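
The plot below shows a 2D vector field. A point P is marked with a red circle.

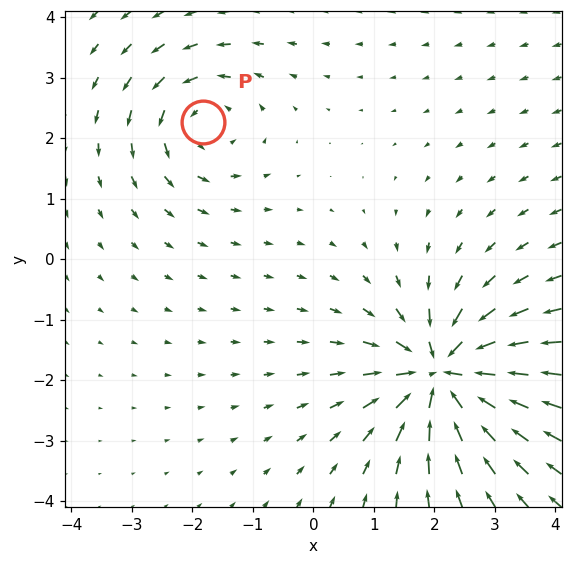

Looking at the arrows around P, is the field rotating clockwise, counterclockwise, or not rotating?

counterclockwise

Near P at (-1.8, 2.3) the arrows circulate counterclockwise. The curl (z-component) there is about +3; positive curl means counterclockwise rotation.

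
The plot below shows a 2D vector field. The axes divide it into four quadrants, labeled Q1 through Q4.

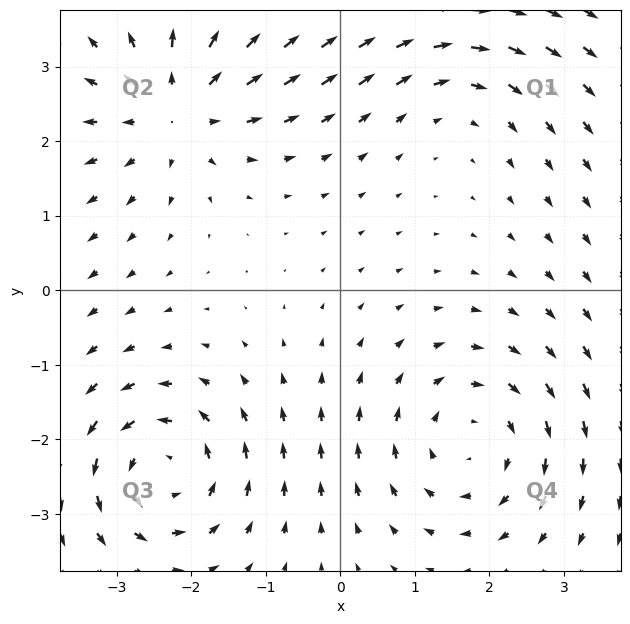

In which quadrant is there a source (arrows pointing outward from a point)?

The source sits at approximately (-2.2, 2.5), which lies in quadrant Q2. The divergence there is about +4, positive as expected for a source.

Q2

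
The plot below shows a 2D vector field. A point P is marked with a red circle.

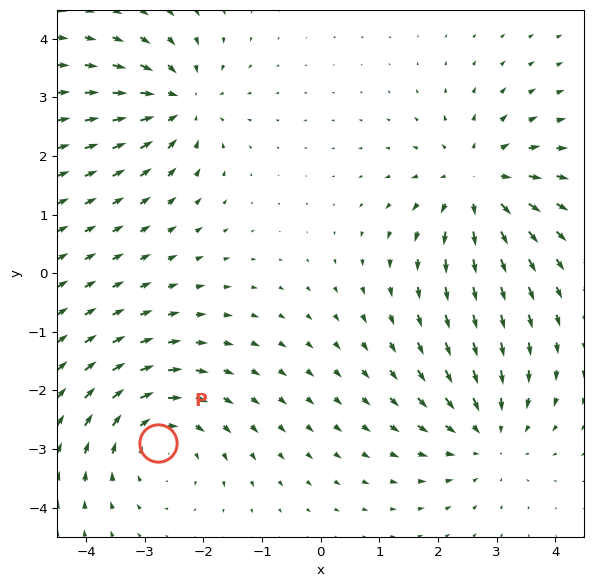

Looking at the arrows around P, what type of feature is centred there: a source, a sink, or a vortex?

vortex

At P (-2.8, -2.9) the arrows circulate clockwise. Divergence ≈0, curl about -4 — near-zero divergence with nonzero curl is a vortex.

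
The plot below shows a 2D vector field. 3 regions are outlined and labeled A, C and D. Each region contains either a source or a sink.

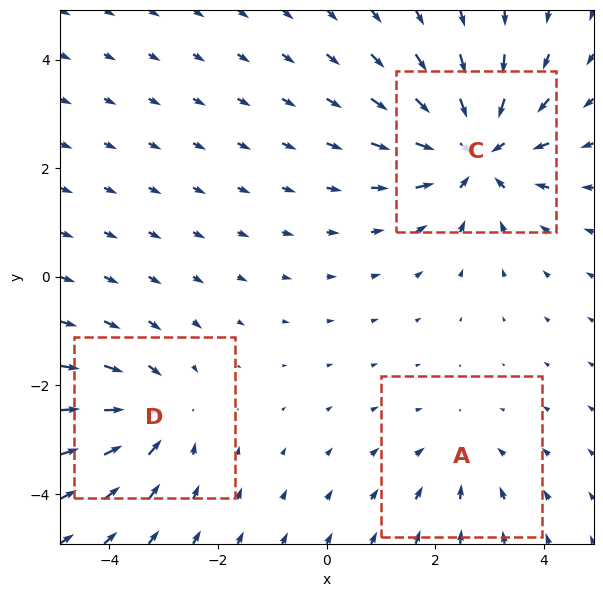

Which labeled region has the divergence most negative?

Divergence at each region's feature centre — A: about -2, C: about -5, D: about -3. Region C is most negative.

C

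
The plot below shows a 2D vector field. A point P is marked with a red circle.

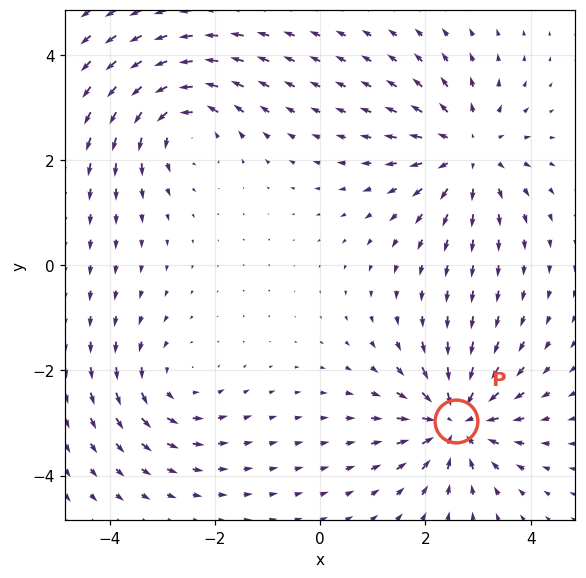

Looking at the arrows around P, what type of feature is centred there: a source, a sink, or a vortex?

sink

At P (2.6, -3.0) the arrows converge inward. Divergence about -5, curl ≈0 — negative divergence with near-zero curl is a sink.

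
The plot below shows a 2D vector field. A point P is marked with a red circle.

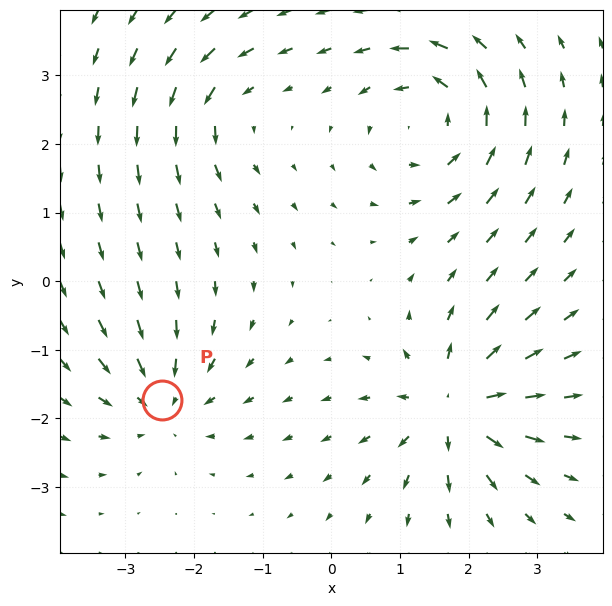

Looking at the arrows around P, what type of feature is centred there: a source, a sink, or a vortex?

At P (-2.5, -1.7) the arrows converge inward. Divergence about -4, curl ≈0 — negative divergence with near-zero curl is a sink.

sink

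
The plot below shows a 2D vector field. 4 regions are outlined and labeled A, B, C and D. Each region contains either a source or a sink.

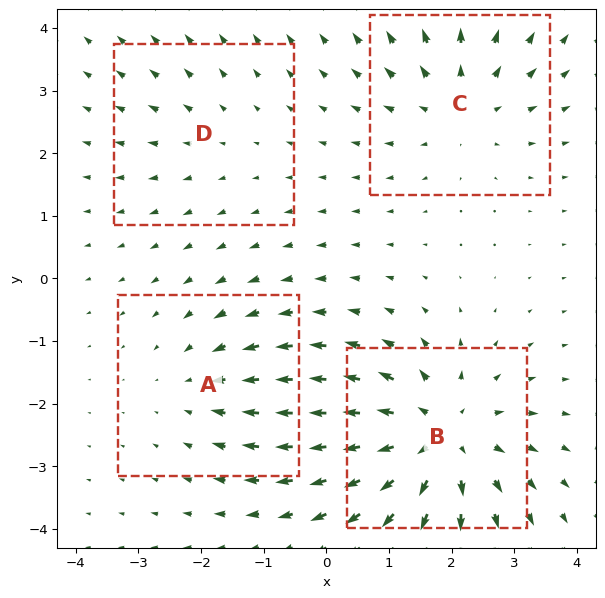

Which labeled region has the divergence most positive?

Divergence at each region's feature centre — A: about -3, B: about +6, C: about +4, D: about +2. Region B is most positive.

B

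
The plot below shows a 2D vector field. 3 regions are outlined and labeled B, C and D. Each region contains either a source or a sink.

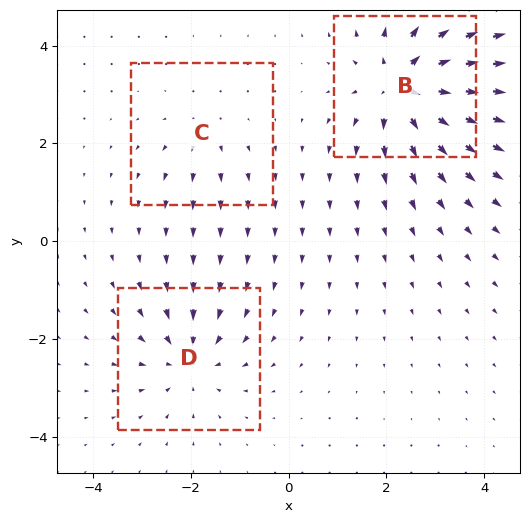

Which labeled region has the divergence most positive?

Divergence at each region's feature centre — B: about +5, C: about +2, D: about -3. Region B is most positive.

B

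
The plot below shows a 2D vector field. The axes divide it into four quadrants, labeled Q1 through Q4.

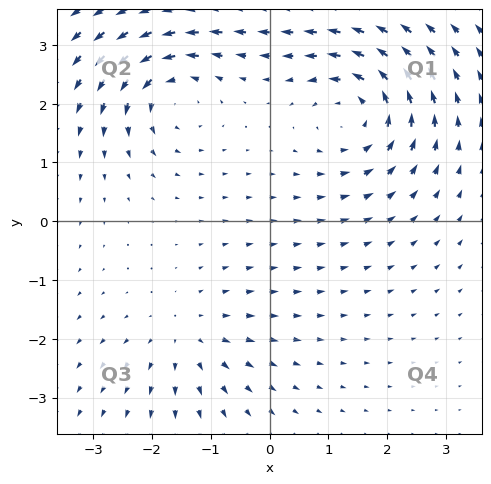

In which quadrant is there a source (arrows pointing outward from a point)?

Q3

The source sits at approximately (-1.4, -2.0), which lies in quadrant Q3. The divergence there is about +3, positive as expected for a source.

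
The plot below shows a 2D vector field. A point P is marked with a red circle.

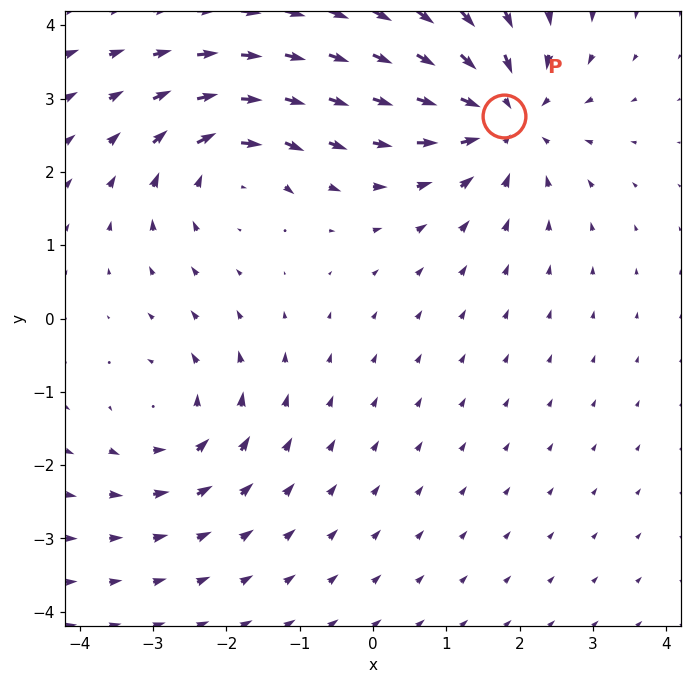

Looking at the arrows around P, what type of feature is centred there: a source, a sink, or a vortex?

sink

At P (1.8, 2.8) the arrows converge inward. Divergence about -5, curl ≈0 — negative divergence with near-zero curl is a sink.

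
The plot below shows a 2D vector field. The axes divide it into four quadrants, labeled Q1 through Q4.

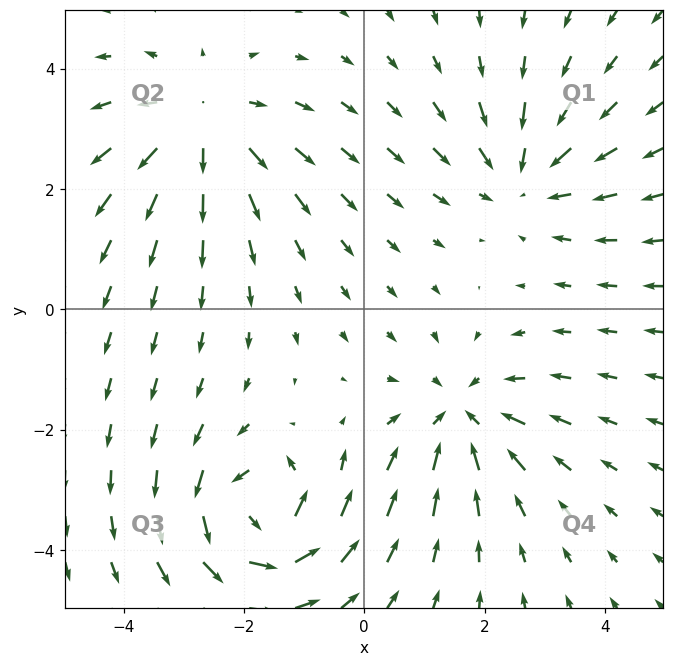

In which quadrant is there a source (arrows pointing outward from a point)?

Q2

The source sits at approximately (-2.7, 3.1), which lies in quadrant Q2. The divergence there is about +4, positive as expected for a source.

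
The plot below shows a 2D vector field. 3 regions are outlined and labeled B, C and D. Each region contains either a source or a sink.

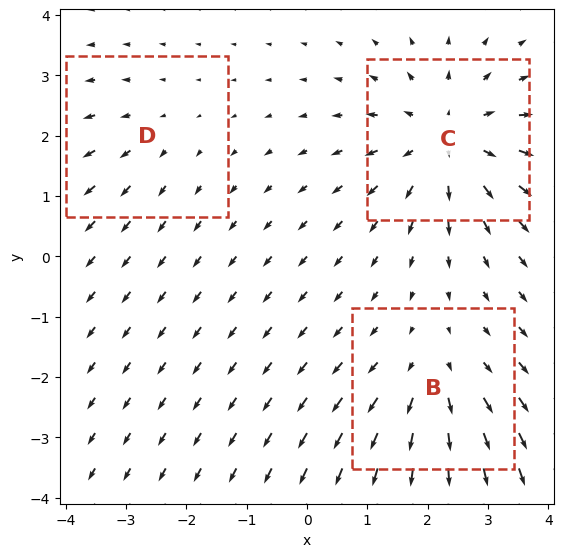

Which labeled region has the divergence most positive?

C

Divergence at each region's feature centre — B: about +3, C: about +5, D: about +2. Region C is most positive.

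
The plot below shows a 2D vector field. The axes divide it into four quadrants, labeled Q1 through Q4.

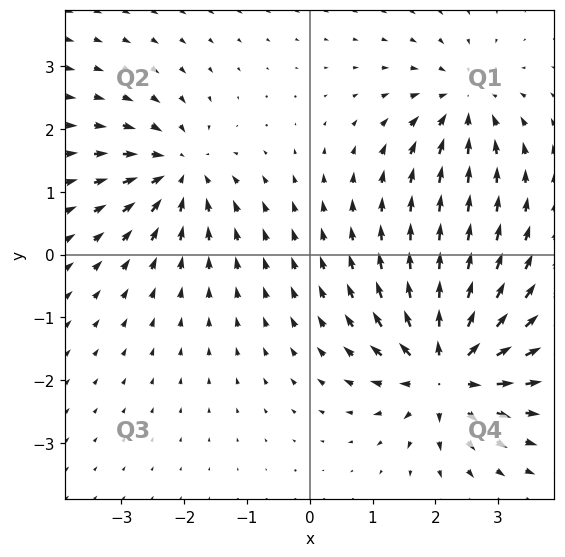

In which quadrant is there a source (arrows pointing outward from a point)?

The source sits at approximately (2.2, -1.8), which lies in quadrant Q4. The divergence there is about +7, positive as expected for a source.

Q4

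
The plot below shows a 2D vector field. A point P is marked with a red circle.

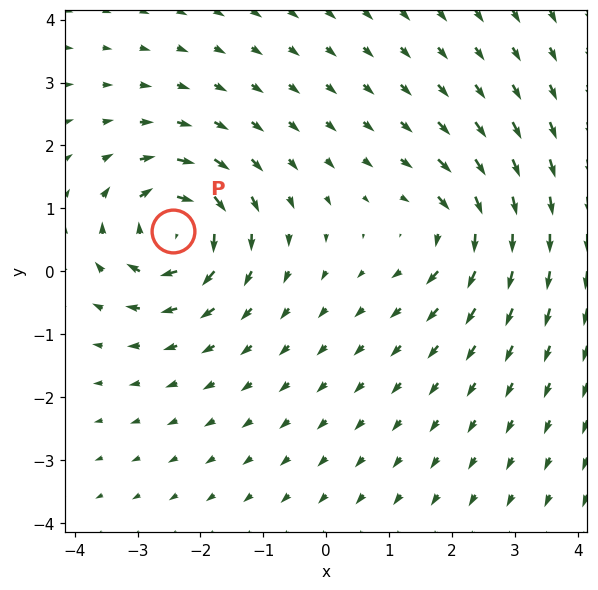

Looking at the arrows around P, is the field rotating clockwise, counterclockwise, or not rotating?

clockwise

Near P at (-2.4, 0.6) the arrows circulate clockwise. The curl (z-component) there is about -7; negative curl means clockwise rotation.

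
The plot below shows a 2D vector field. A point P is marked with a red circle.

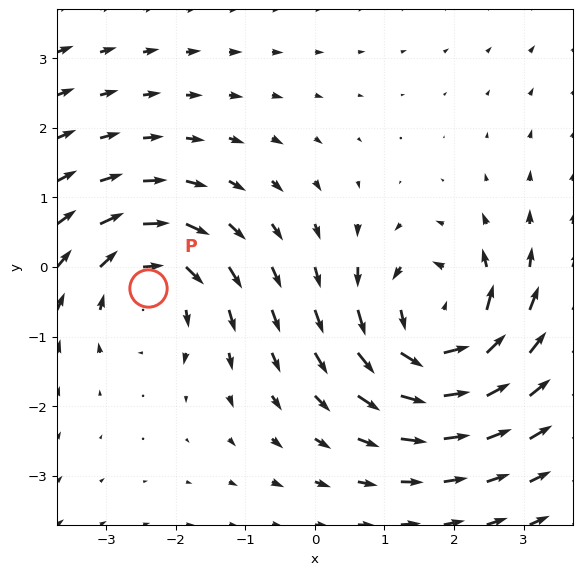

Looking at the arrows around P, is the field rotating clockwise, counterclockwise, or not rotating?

clockwise

Near P at (-2.4, -0.3) the arrows circulate clockwise. The curl (z-component) there is about -3; negative curl means clockwise rotation.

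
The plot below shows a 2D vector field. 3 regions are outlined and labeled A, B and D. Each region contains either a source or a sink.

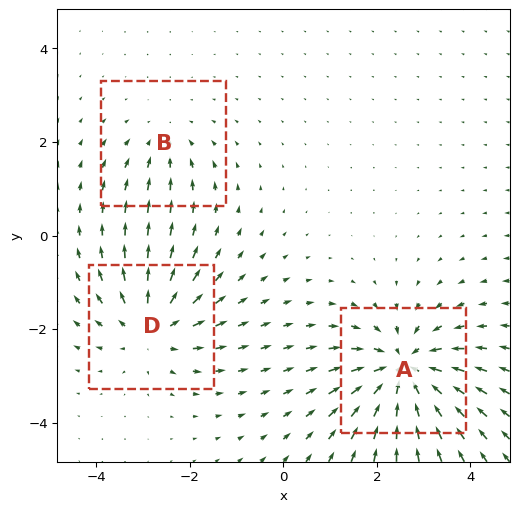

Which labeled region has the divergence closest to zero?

Divergence at each region's feature centre — A: about -5, B: about -2, D: about +4. Region B is closest to zero.

B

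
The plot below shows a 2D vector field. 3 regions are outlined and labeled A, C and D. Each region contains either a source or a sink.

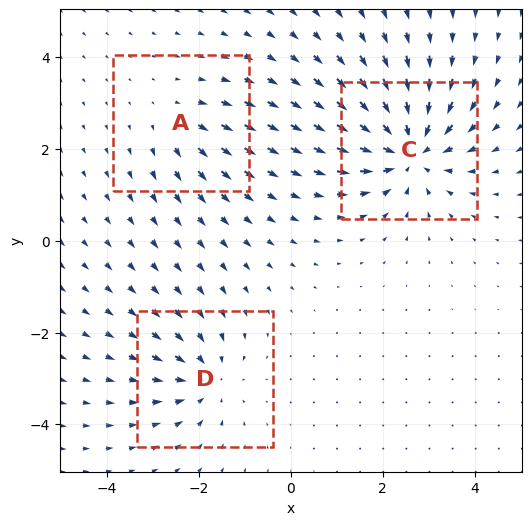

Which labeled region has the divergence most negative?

Divergence at each region's feature centre — A: about +2, C: about -5, D: about -3. Region C is most negative.

C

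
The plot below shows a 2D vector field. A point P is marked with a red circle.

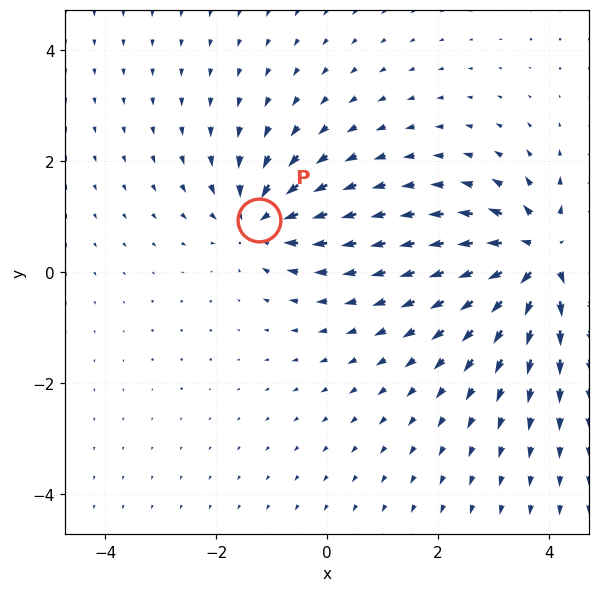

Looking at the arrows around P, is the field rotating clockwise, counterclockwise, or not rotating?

not rotating

Near P at (-1.2, 0.9) the arrows show no circulation. The curl there is ≈0.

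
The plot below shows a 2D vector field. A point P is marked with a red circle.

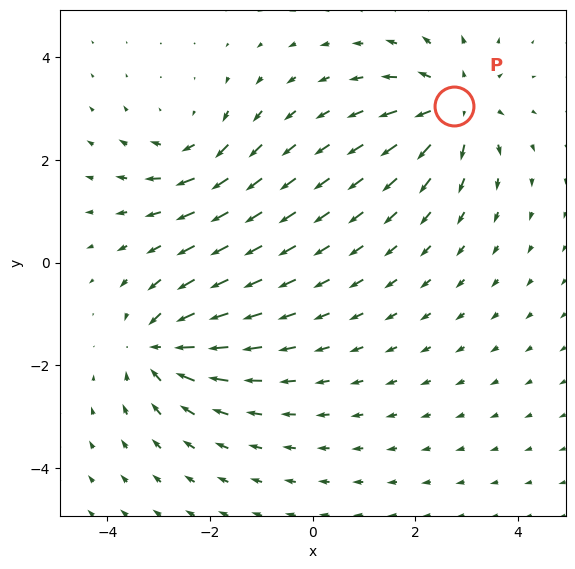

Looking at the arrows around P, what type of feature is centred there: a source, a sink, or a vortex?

At P (2.8, 3.0) the arrows spread outward. Divergence about +5, curl ≈0 — positive divergence with near-zero curl is a source.

source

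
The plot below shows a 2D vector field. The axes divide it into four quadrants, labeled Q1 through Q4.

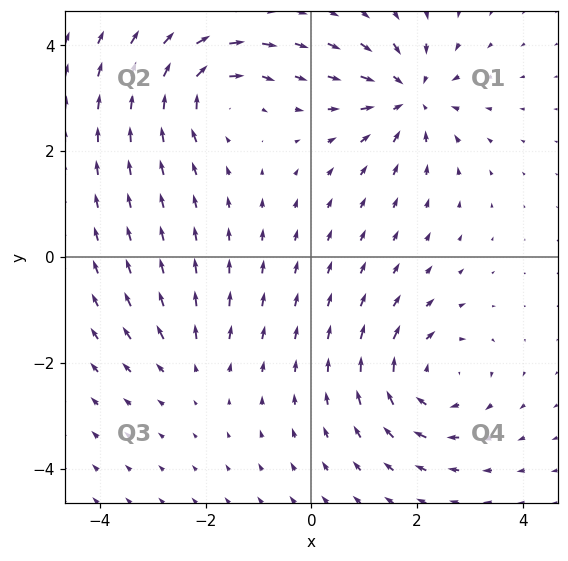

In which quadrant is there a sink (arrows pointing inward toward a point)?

Q1

The sink sits at approximately (1.9, 3.0), which lies in quadrant Q1. The divergence there is about -6, negative as expected for a sink.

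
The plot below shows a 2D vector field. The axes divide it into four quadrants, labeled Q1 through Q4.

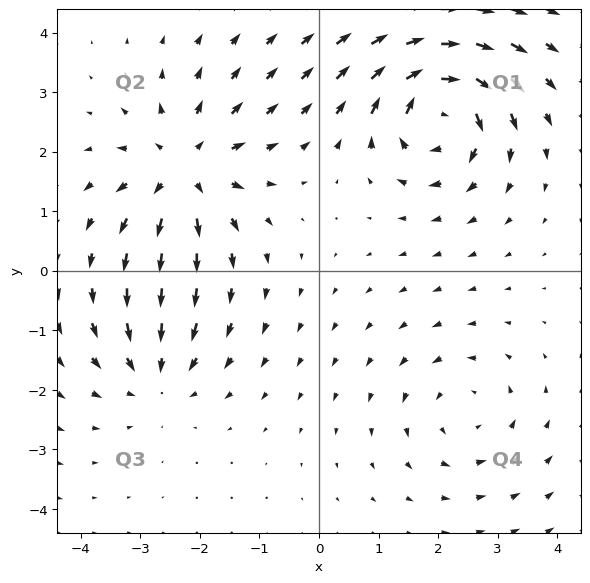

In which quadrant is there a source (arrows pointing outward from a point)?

Q2

The source sits at approximately (-2.3, 1.7), which lies in quadrant Q2. The divergence there is about +5, positive as expected for a source.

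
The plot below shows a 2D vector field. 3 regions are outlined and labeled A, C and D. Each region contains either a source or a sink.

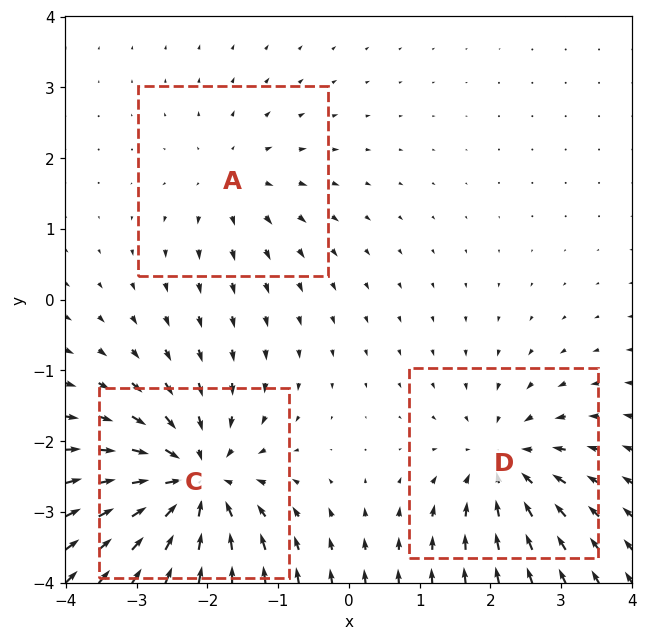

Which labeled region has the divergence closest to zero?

Divergence at each region's feature centre — A: about +2, C: about -6, D: about -4. Region A is closest to zero.

A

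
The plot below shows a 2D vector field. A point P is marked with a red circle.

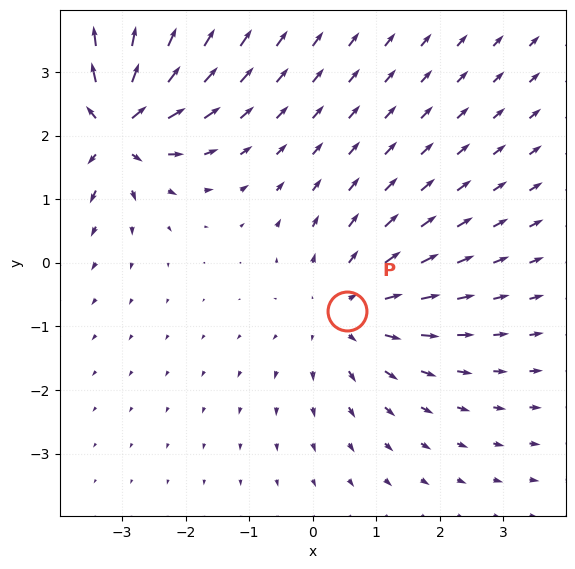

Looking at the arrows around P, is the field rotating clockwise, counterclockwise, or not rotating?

Near P at (0.5, -0.8) the arrows show no circulation. The curl there is ≈0.

not rotating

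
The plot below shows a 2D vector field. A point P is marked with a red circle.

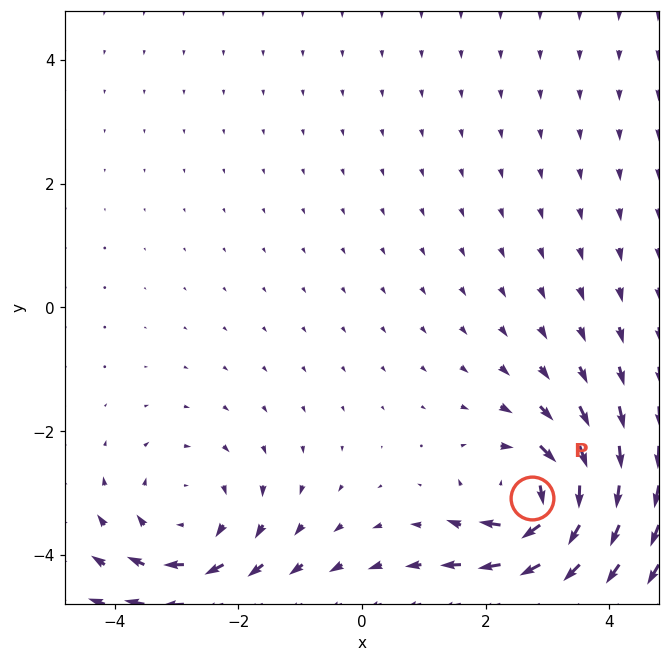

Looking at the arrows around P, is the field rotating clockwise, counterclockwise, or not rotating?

Near P at (2.7, -3.1) the arrows circulate clockwise. The curl (z-component) there is about -6; negative curl means clockwise rotation.

clockwise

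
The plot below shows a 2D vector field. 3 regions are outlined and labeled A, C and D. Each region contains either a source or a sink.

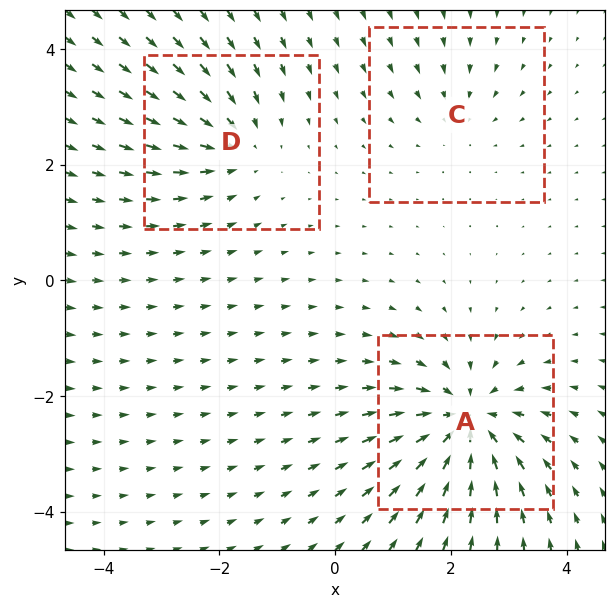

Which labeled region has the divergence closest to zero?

C

Divergence at each region's feature centre — A: about -6, C: about -2, D: about -3. Region C is closest to zero.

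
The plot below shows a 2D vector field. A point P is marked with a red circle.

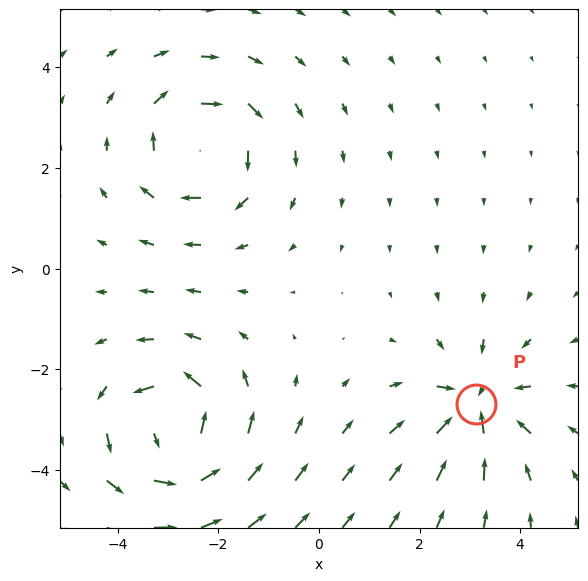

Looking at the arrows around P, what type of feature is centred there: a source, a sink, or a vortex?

At P (3.1, -2.7) the arrows converge inward. Divergence about -5, curl ≈0 — negative divergence with near-zero curl is a sink.

sink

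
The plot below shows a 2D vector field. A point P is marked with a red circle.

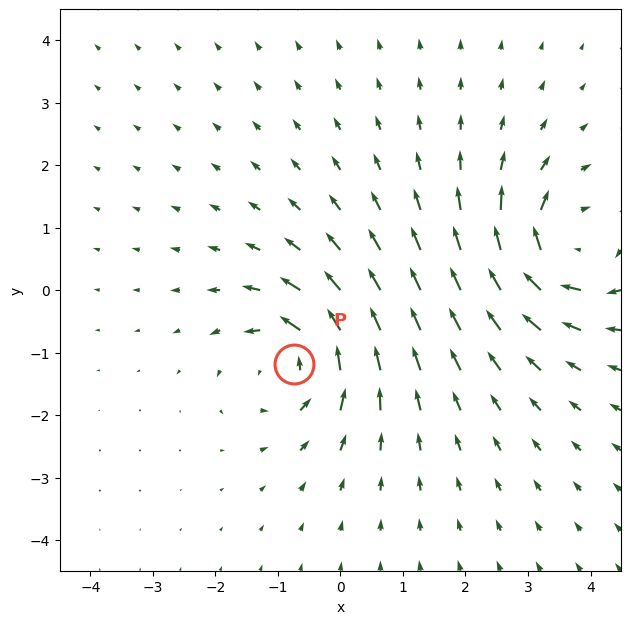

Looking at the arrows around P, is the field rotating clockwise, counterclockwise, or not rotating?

counterclockwise

Near P at (-0.7, -1.2) the arrows circulate counterclockwise. The curl (z-component) there is about +5; positive curl means counterclockwise rotation.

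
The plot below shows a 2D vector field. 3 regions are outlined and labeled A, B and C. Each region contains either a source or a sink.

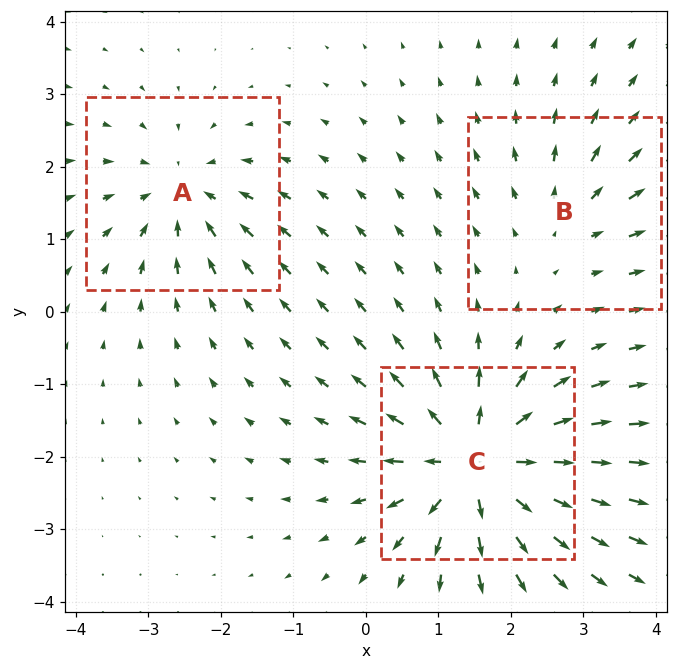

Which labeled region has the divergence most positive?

C

Divergence at each region's feature centre — A: about -4, B: about +2, C: about +6. Region C is most positive.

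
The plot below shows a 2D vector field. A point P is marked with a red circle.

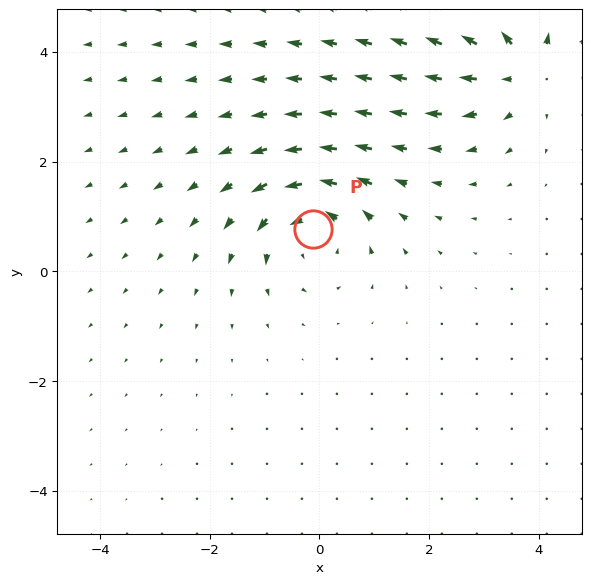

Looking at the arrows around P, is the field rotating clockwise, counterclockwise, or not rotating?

counterclockwise

Near P at (-0.1, 0.8) the arrows circulate counterclockwise. The curl (z-component) there is about +4; positive curl means counterclockwise rotation.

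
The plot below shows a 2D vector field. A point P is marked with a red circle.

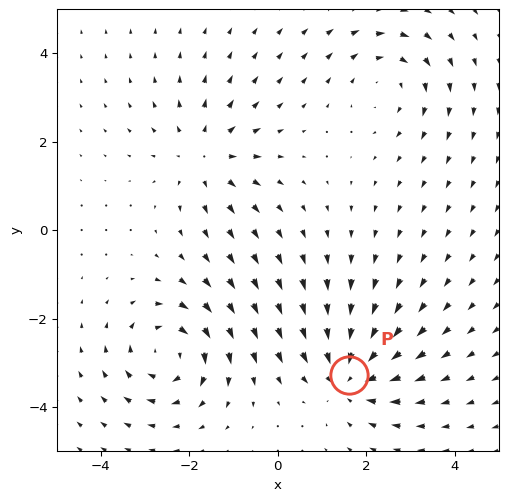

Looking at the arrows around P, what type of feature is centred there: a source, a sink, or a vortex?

At P (1.6, -3.3) the arrows converge inward. Divergence about -5, curl ≈0 — negative divergence with near-zero curl is a sink.

sink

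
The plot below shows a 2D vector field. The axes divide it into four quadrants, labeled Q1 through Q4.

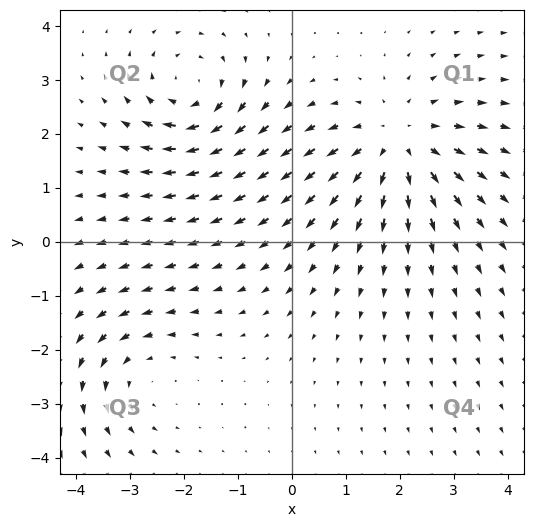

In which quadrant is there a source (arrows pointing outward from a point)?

Q1

The source sits at approximately (2.0, 1.8), which lies in quadrant Q1. The divergence there is about +4, positive as expected for a source.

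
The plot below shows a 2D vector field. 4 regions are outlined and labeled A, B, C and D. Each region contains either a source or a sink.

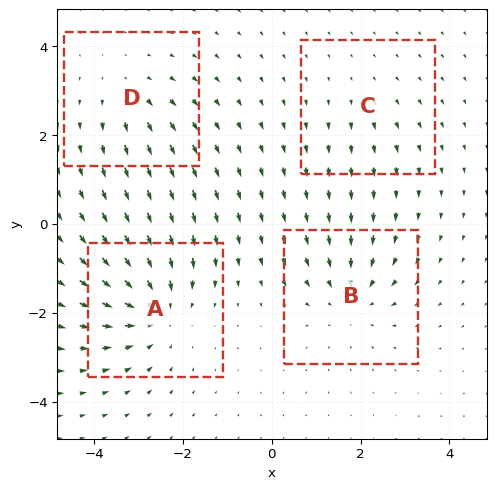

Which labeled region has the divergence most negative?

A

Divergence at each region's feature centre — A: about -5, B: about -4, C: about +2, D: about +3. Region A is most negative.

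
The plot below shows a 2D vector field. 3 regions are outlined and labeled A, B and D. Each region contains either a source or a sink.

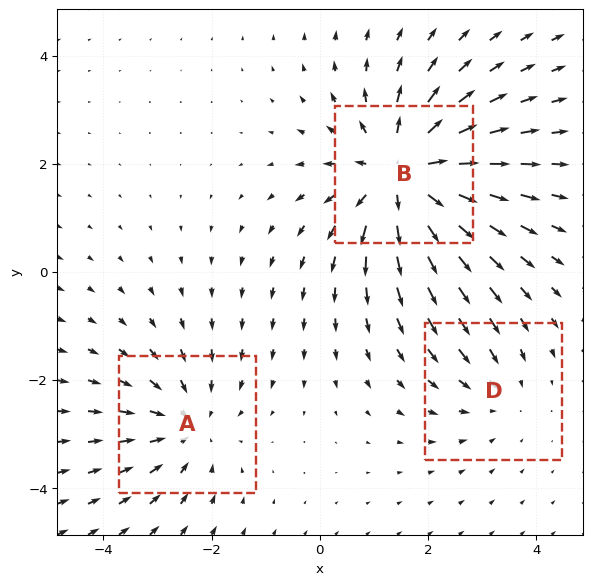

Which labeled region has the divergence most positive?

Divergence at each region's feature centre — A: about -3, B: about +5, D: about -2. Region B is most positive.

B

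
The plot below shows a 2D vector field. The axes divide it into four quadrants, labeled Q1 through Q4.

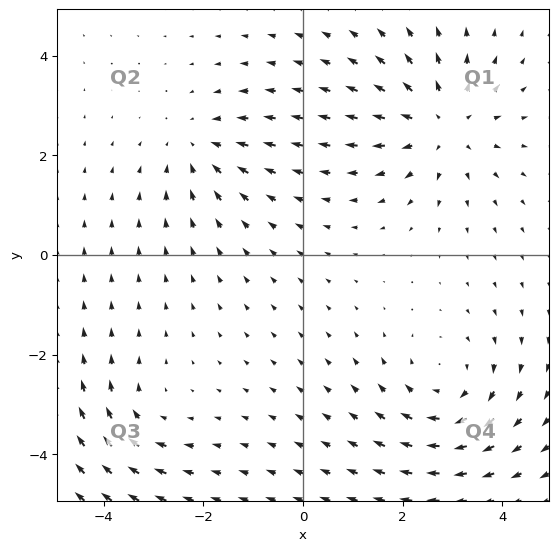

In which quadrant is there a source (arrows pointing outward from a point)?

Q1

The source sits at approximately (2.8, 2.6), which lies in quadrant Q1. The divergence there is about +4, positive as expected for a source.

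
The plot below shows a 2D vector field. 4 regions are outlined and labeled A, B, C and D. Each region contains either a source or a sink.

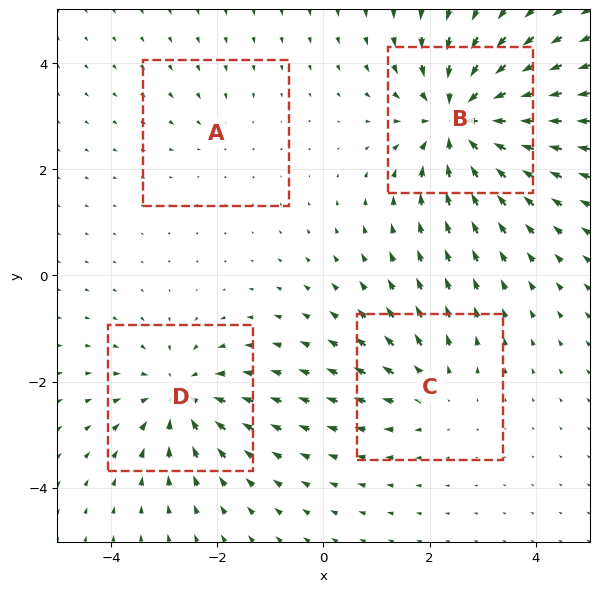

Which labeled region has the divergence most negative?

B

Divergence at each region's feature centre — A: about -2, B: about -7, C: about +3, D: about -5. Region B is most negative.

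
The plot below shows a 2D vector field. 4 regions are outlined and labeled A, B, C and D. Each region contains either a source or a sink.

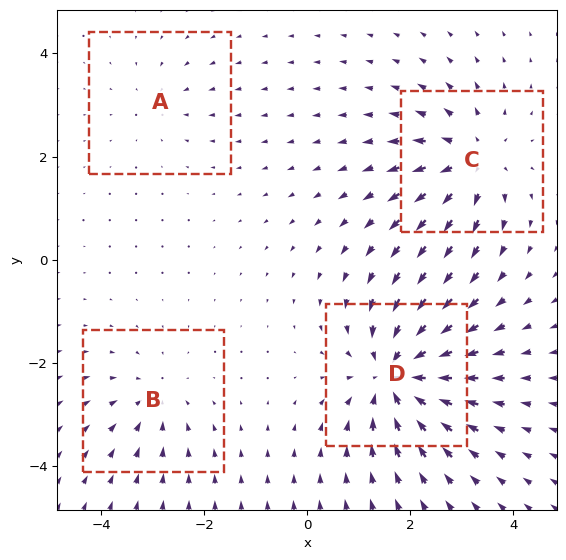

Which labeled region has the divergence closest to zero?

A

Divergence at each region's feature centre — A: about -2, B: about -3, C: about +5, D: about -7. Region A is closest to zero.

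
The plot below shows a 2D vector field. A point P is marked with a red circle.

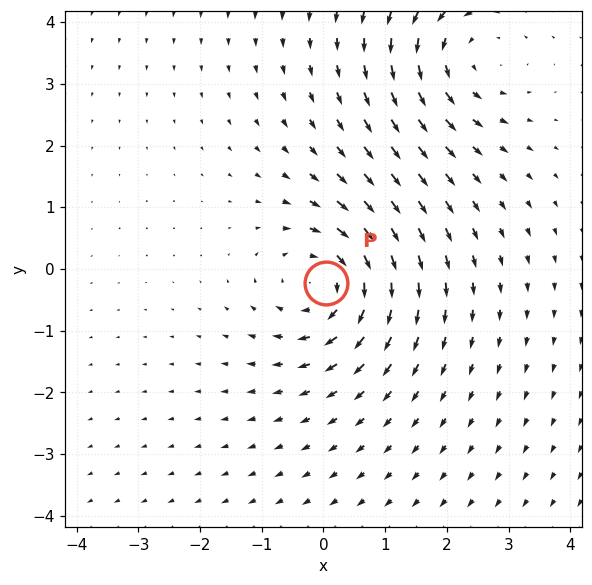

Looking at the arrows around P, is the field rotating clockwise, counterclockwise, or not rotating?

Near P at (0.0, -0.2) the arrows circulate clockwise. The curl (z-component) there is about -4; negative curl means clockwise rotation.

clockwise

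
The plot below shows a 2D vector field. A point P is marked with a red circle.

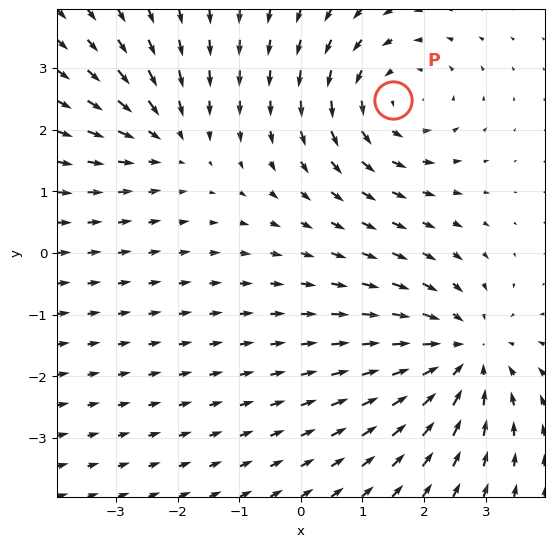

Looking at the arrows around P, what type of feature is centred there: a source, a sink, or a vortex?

vortex

At P (1.5, 2.5) the arrows circulate counterclockwise. Divergence ≈0, curl about +3 — near-zero divergence with nonzero curl is a vortex.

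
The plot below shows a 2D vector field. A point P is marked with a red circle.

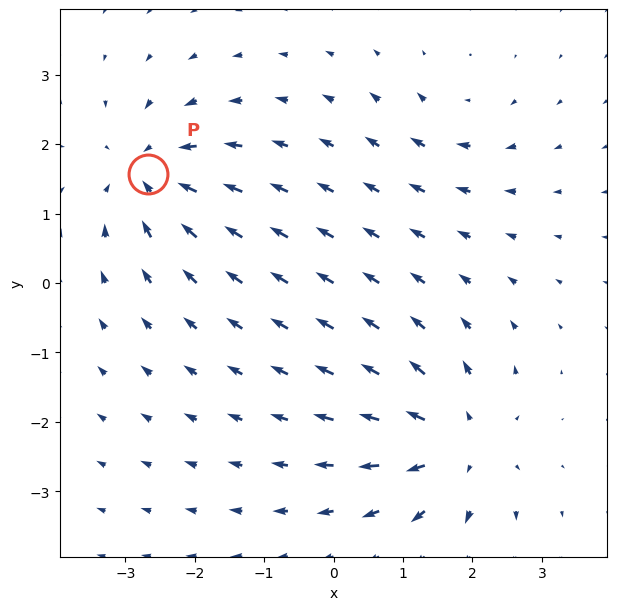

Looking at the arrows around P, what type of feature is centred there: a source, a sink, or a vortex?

sink

At P (-2.7, 1.6) the arrows converge inward. Divergence about -5, curl ≈0 — negative divergence with near-zero curl is a sink.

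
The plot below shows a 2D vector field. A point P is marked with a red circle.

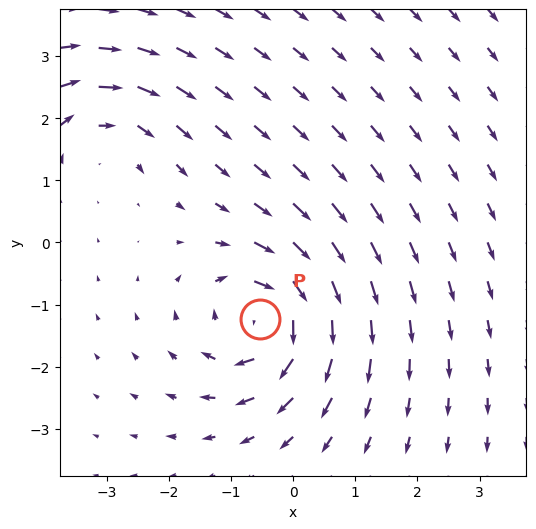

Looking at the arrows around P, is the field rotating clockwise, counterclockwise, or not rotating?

Near P at (-0.5, -1.2) the arrows circulate clockwise. The curl (z-component) there is about -5; negative curl means clockwise rotation.

clockwise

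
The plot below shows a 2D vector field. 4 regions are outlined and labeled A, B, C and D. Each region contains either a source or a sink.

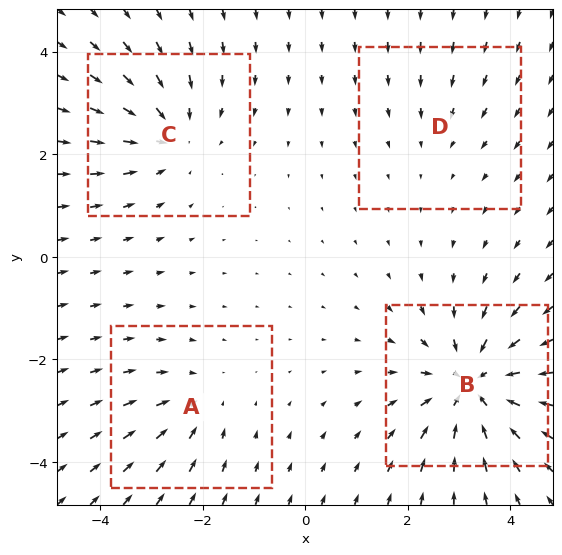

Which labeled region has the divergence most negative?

Divergence at each region's feature centre — A: about -3, B: about -7, C: about -5, D: about -2. Region B is most negative.

B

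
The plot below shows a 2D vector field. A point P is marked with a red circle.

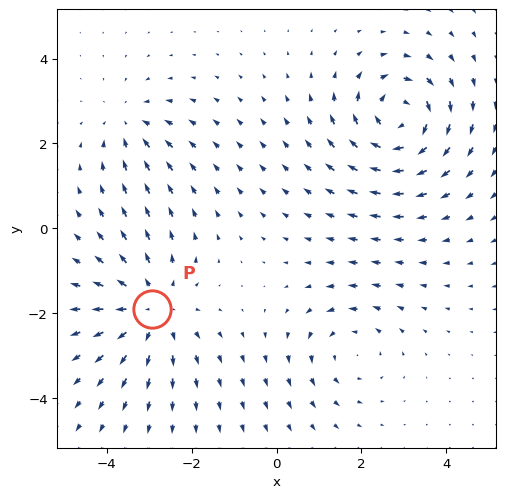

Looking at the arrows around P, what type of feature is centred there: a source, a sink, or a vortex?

At P (-2.9, -1.9) the arrows spread outward. Divergence about +4, curl ≈0 — positive divergence with near-zero curl is a source.

source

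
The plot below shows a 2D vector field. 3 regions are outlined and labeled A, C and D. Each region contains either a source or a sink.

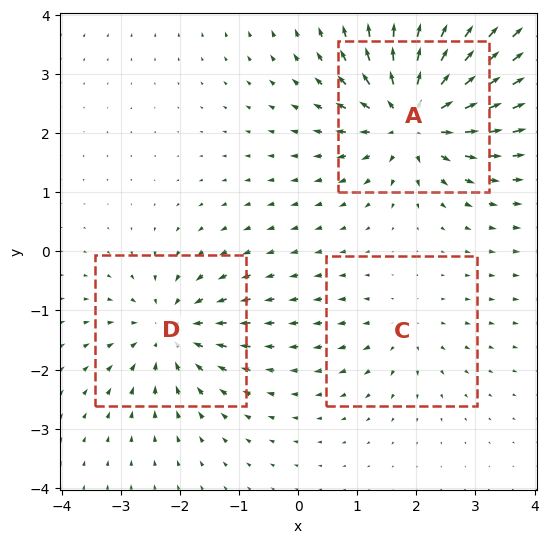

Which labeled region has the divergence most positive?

Divergence at each region's feature centre — A: about +6, C: about +2, D: about -4. Region A is most positive.

A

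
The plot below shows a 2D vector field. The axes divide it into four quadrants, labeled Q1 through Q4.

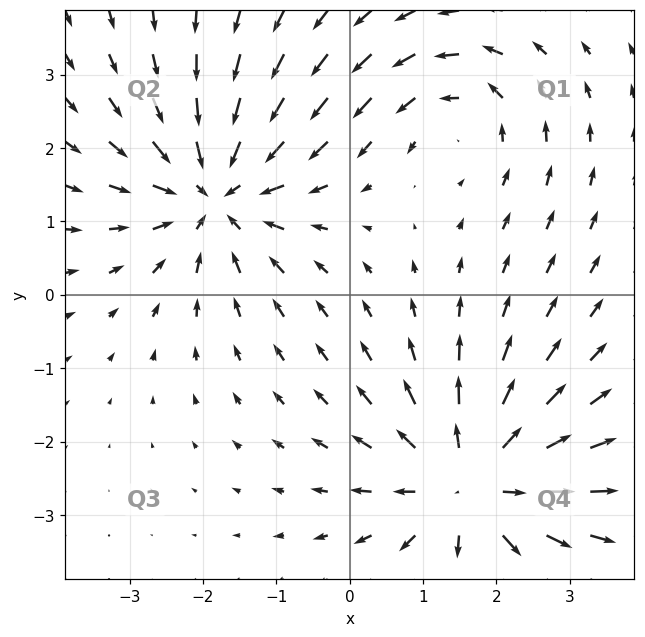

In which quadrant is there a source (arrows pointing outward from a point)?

The source sits at approximately (1.7, -2.6), which lies in quadrant Q4. The divergence there is about +4, positive as expected for a source.

Q4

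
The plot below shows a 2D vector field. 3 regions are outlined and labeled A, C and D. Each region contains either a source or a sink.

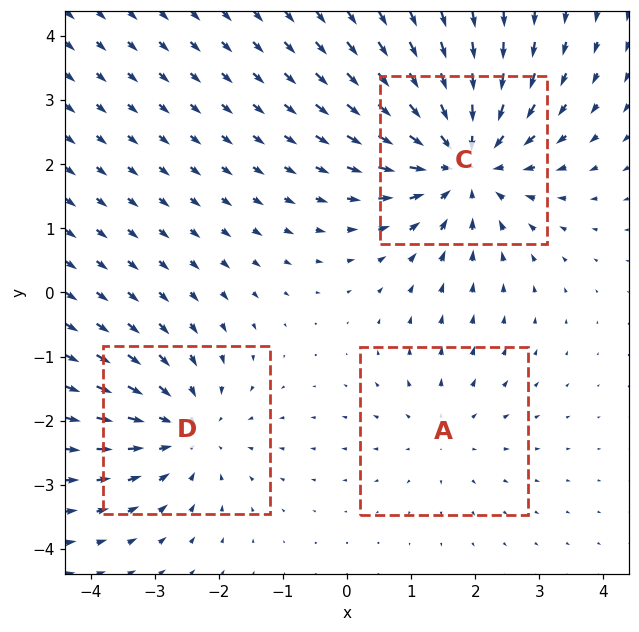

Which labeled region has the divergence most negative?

C

Divergence at each region's feature centre — A: about +2, C: about -4, D: about -3. Region C is most negative.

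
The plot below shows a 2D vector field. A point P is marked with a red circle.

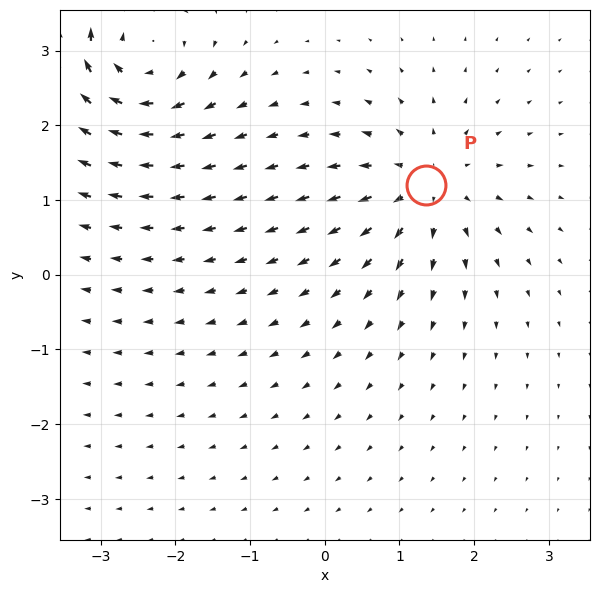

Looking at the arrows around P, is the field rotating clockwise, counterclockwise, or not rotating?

Near P at (1.4, 1.2) the arrows show no circulation. The curl there is ≈0.

not rotating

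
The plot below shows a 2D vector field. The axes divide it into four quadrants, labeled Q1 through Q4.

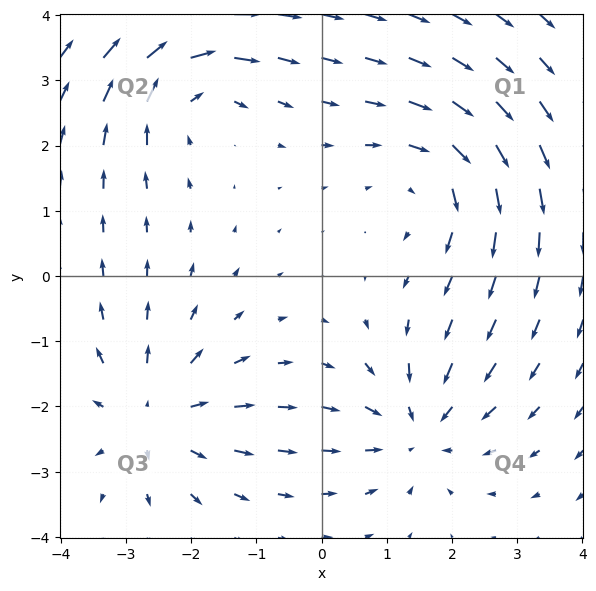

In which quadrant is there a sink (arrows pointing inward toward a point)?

Q4

The sink sits at approximately (1.5, -2.3), which lies in quadrant Q4. The divergence there is about -5, negative as expected for a sink.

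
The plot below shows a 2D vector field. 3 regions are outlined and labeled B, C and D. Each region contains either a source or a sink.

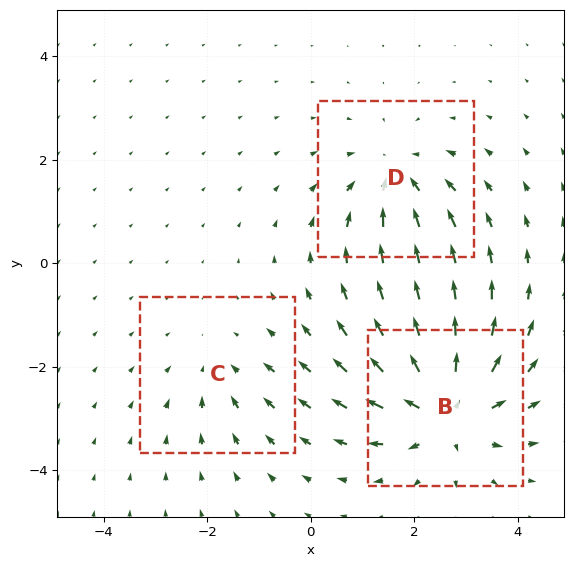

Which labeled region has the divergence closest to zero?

Divergence at each region's feature centre — B: about +5, C: about -2, D: about -3. Region C is closest to zero.

C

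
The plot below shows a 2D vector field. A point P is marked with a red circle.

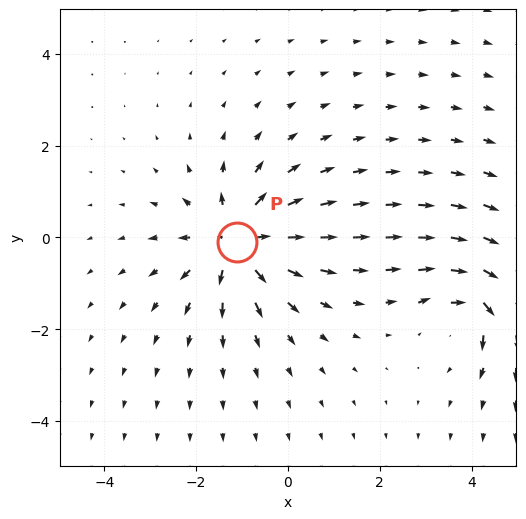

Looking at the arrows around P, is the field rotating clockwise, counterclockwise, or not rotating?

not rotating

Near P at (-1.1, -0.1) the arrows show no circulation. The curl there is ≈0.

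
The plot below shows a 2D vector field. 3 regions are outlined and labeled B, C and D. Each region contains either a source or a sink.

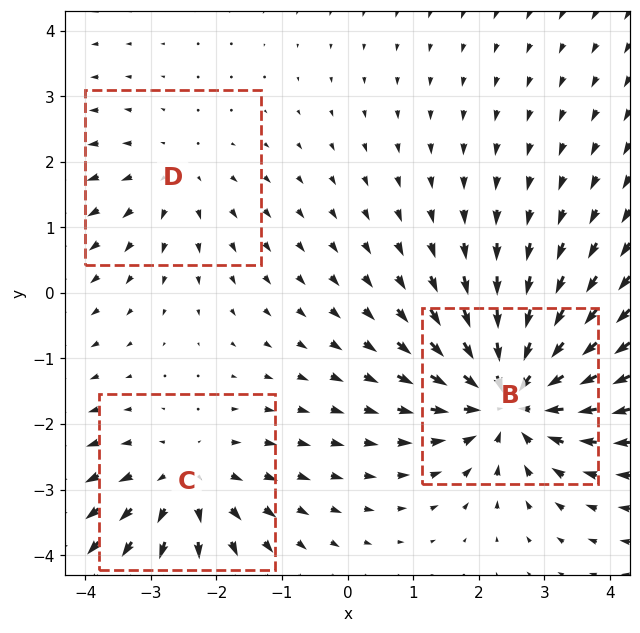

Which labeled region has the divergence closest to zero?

Divergence at each region's feature centre — B: about -5, C: about +3, D: about +2. Region D is closest to zero.

D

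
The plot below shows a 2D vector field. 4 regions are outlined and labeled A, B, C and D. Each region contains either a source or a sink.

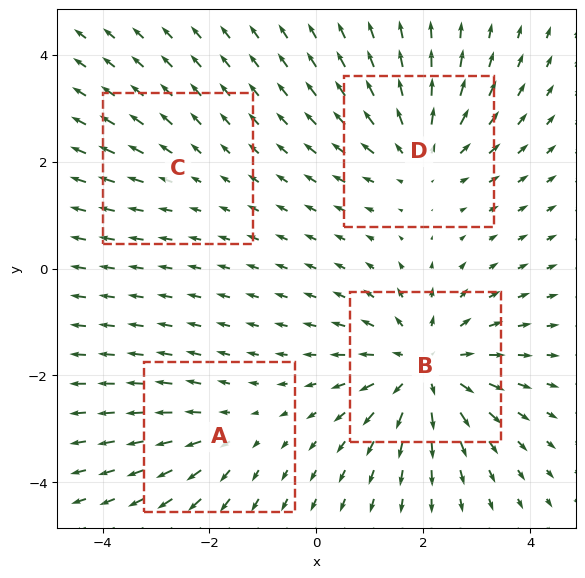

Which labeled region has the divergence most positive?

Divergence at each region's feature centre — A: about +3, B: about +7, C: about +2, D: about +5. Region B is most positive.

B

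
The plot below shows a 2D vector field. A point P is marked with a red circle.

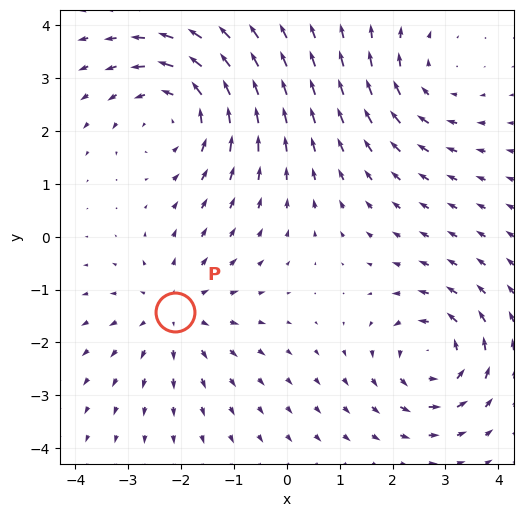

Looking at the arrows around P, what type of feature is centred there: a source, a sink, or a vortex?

At P (-2.1, -1.4) the arrows spread outward. Divergence about +3, curl ≈0 — positive divergence with near-zero curl is a source.

source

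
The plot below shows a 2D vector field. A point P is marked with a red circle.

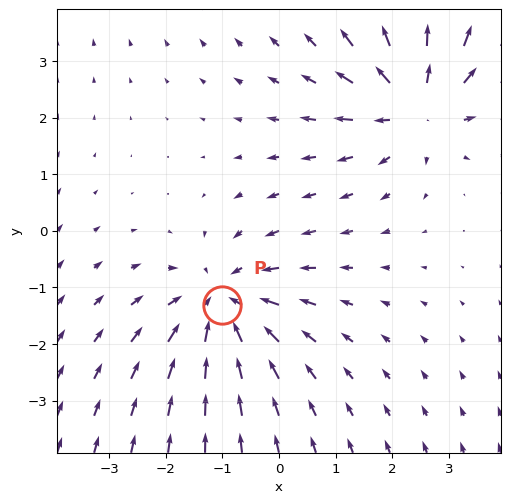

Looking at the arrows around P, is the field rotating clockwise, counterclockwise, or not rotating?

not rotating

Near P at (-1.0, -1.3) the arrows show no circulation. The curl there is ≈0.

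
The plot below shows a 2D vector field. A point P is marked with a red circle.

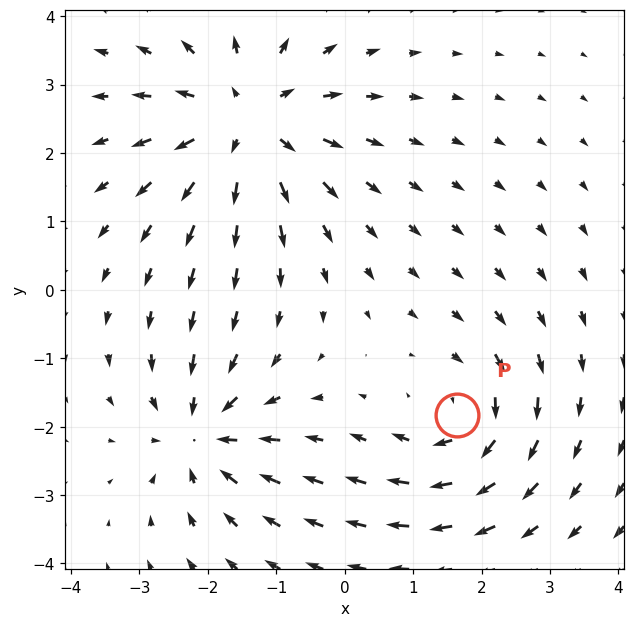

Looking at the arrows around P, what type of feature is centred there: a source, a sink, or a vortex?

At P (1.6, -1.8) the arrows circulate clockwise. Divergence ≈0, curl about -4 — near-zero divergence with nonzero curl is a vortex.

vortex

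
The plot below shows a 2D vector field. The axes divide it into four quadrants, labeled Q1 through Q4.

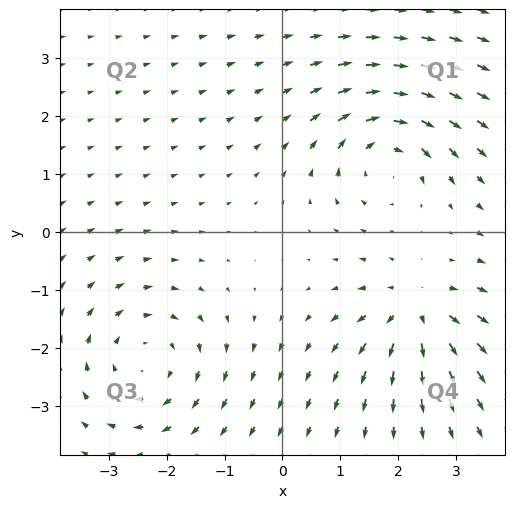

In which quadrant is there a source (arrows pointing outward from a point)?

Q4

The source sits at approximately (2.3, -1.4), which lies in quadrant Q4. The divergence there is about +4, positive as expected for a source.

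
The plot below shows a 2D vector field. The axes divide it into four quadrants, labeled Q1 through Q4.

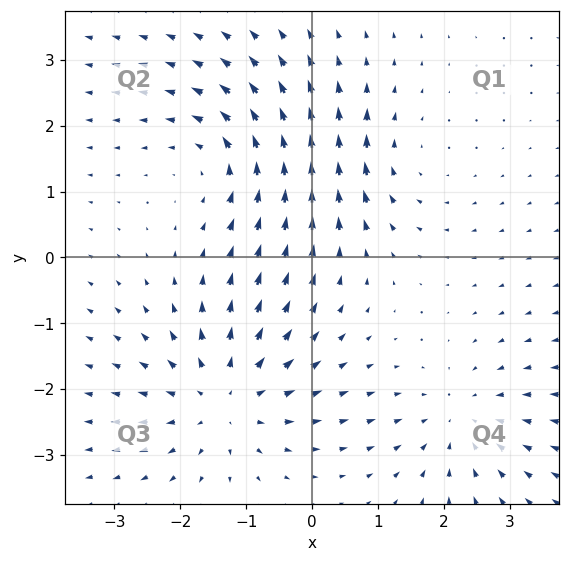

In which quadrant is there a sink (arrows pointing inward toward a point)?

Q4

The sink sits at approximately (2.3, -2.5), which lies in quadrant Q4. The divergence there is about -3, negative as expected for a sink.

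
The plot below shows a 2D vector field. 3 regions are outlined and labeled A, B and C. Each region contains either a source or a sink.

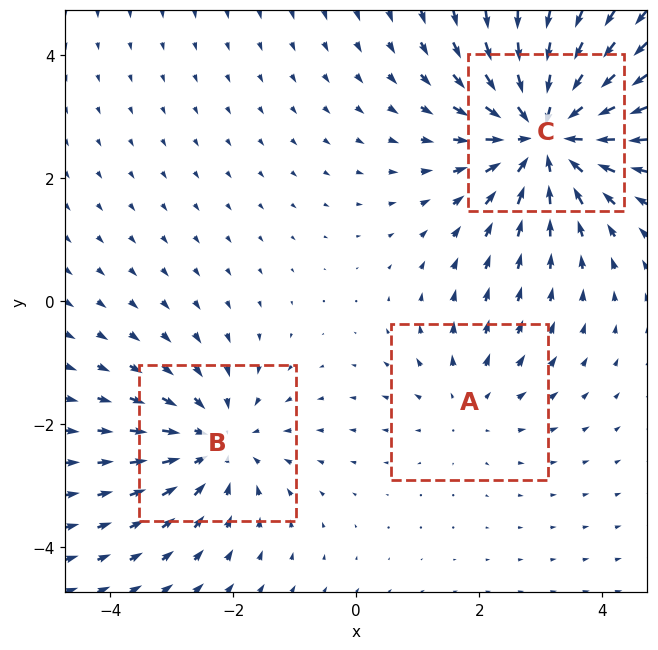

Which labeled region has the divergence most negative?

Divergence at each region's feature centre — A: about +2, B: about -3, C: about -5. Region C is most negative.

C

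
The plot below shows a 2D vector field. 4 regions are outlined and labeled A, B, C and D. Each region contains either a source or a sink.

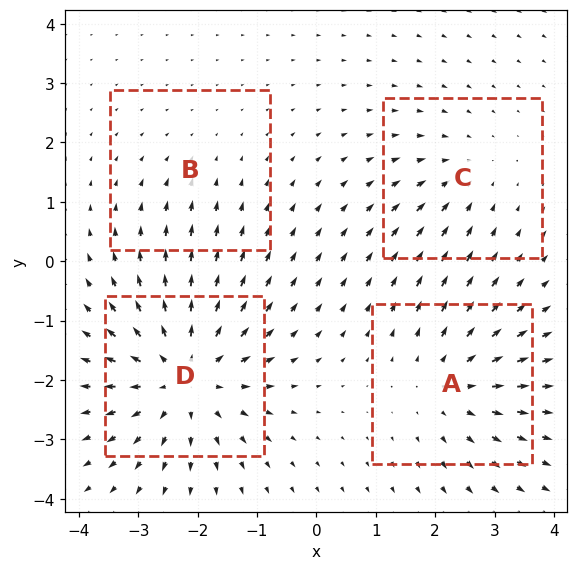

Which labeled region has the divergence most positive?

Divergence at each region's feature centre — A: about +4, B: about -2, C: about -3, D: about +6. Region D is most positive.

D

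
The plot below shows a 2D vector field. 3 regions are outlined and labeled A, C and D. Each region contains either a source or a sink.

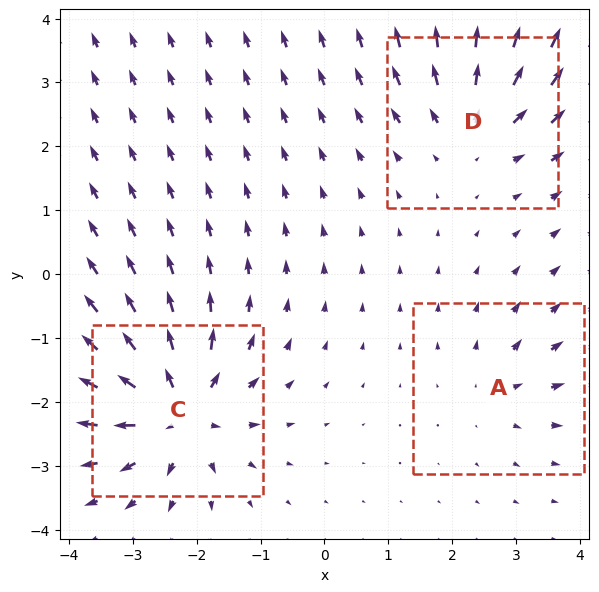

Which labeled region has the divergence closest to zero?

A

Divergence at each region's feature centre — A: about +3, C: about +6, D: about +4. Region A is closest to zero.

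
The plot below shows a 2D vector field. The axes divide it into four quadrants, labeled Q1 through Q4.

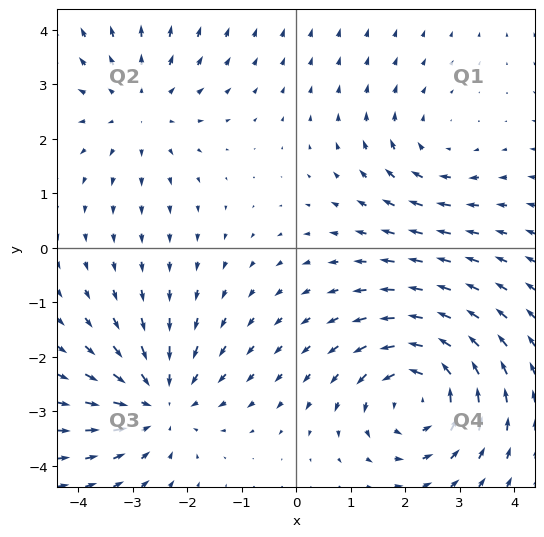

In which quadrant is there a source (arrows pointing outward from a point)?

Q2

The source sits at approximately (-2.9, 2.6), which lies in quadrant Q2. The divergence there is about +2, positive as expected for a source.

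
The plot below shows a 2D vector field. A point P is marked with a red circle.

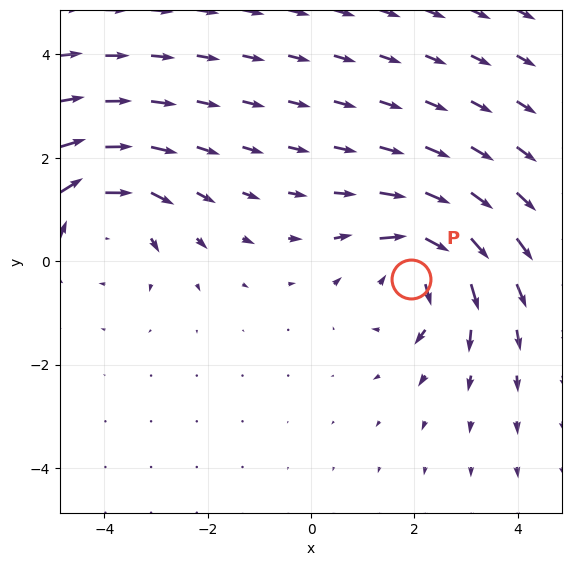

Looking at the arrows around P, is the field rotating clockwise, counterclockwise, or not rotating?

clockwise

Near P at (1.9, -0.3) the arrows circulate clockwise. The curl (z-component) there is about -5; negative curl means clockwise rotation.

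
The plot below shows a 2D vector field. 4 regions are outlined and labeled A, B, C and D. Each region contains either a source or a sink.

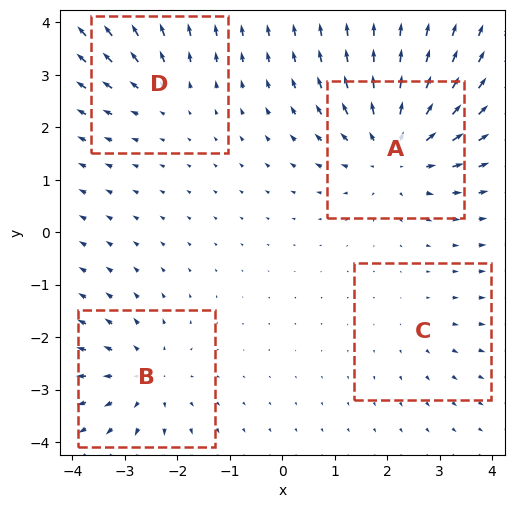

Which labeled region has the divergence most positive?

A

Divergence at each region's feature centre — A: about +6, B: about +4, C: about +2, D: about +3. Region A is most positive.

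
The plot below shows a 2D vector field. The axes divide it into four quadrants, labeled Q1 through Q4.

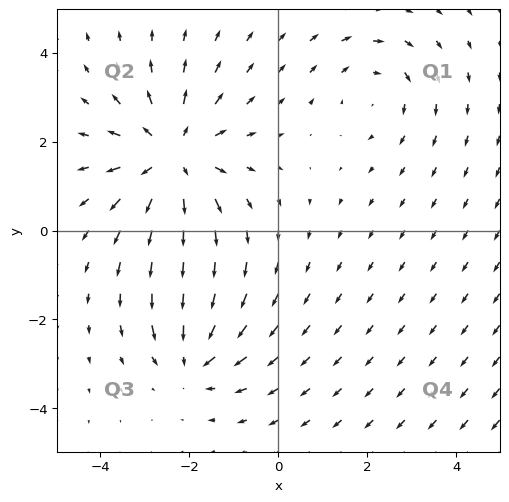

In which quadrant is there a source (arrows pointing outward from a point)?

Q2

The source sits at approximately (-2.4, 1.7), which lies in quadrant Q2. The divergence there is about +4, positive as expected for a source.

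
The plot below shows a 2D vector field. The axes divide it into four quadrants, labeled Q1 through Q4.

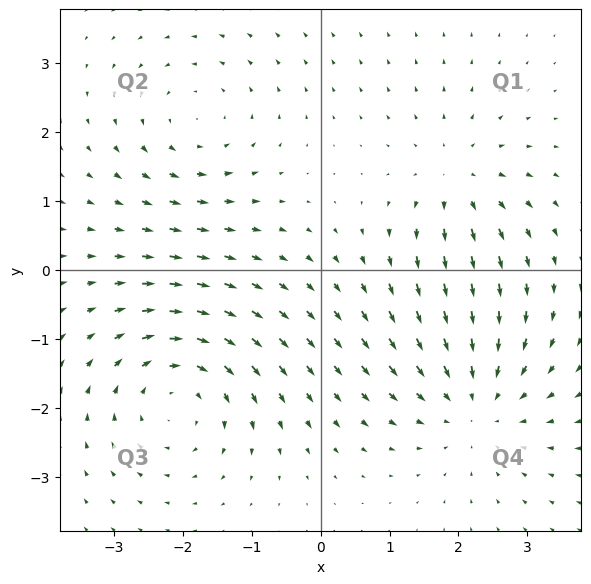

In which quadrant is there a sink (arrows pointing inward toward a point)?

The sink sits at approximately (2.2, -1.9), which lies in quadrant Q4. The divergence there is about -4, negative as expected for a sink.

Q4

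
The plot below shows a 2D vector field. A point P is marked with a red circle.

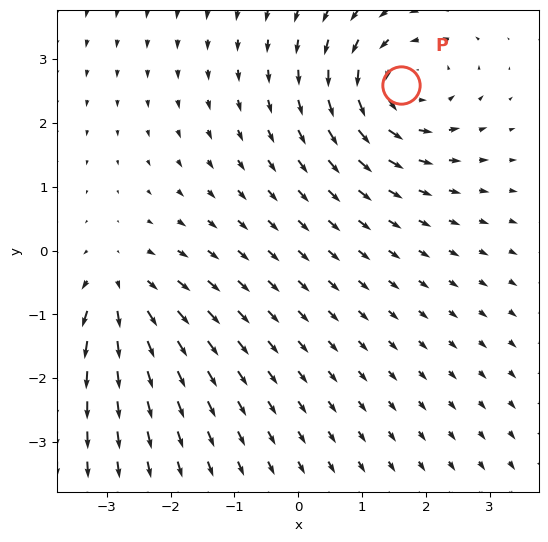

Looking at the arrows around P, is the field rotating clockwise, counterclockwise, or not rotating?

counterclockwise

Near P at (1.6, 2.6) the arrows circulate counterclockwise. The curl (z-component) there is about +3; positive curl means counterclockwise rotation.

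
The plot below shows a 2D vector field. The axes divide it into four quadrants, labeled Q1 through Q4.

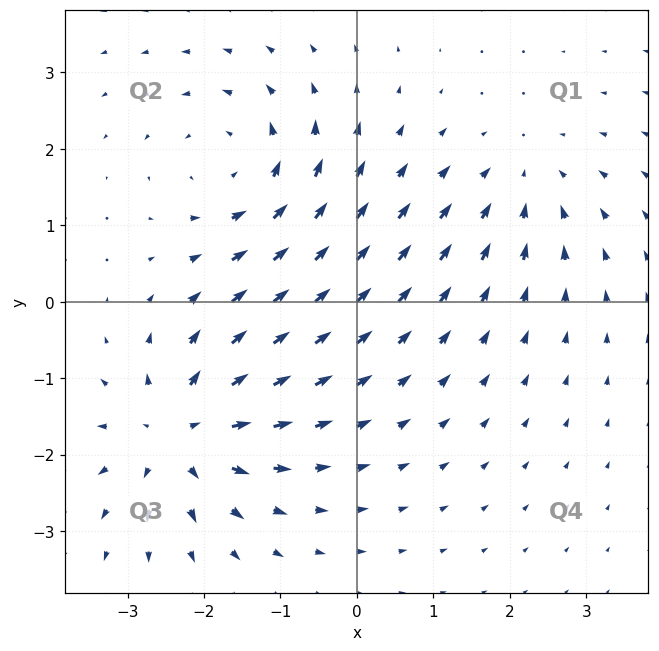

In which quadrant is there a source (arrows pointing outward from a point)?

Q3

The source sits at approximately (-2.3, -1.7), which lies in quadrant Q3. The divergence there is about +6, positive as expected for a source.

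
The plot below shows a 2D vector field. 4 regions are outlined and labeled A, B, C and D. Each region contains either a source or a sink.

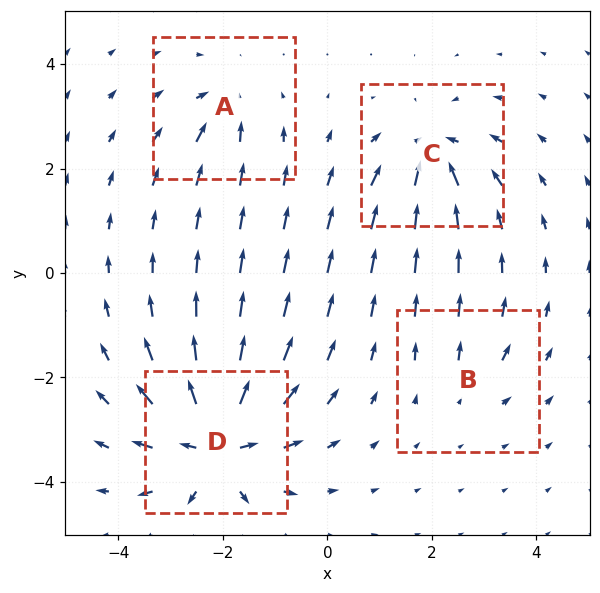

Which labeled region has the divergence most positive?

D

Divergence at each region's feature centre — A: about -4, B: about +3, C: about -6, D: about +9. Region D is most positive.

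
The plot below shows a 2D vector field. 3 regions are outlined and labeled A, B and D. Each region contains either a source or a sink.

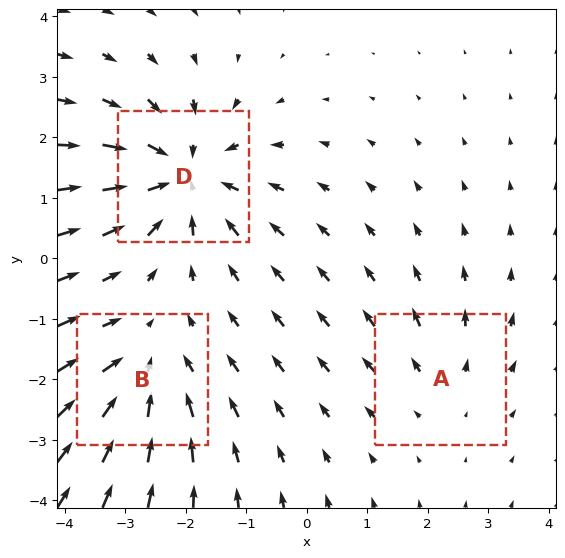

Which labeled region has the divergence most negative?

D

Divergence at each region's feature centre — A: about +2, B: about -3, D: about -5. Region D is most negative.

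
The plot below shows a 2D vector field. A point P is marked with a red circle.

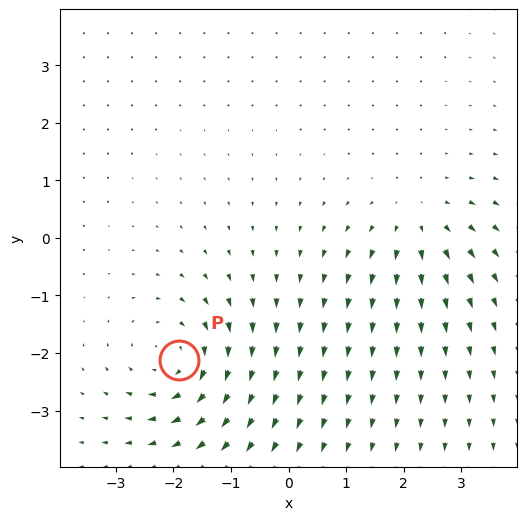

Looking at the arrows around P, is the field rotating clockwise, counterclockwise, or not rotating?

Near P at (-1.9, -2.1) the arrows circulate clockwise. The curl (z-component) there is about -4; negative curl means clockwise rotation.

clockwise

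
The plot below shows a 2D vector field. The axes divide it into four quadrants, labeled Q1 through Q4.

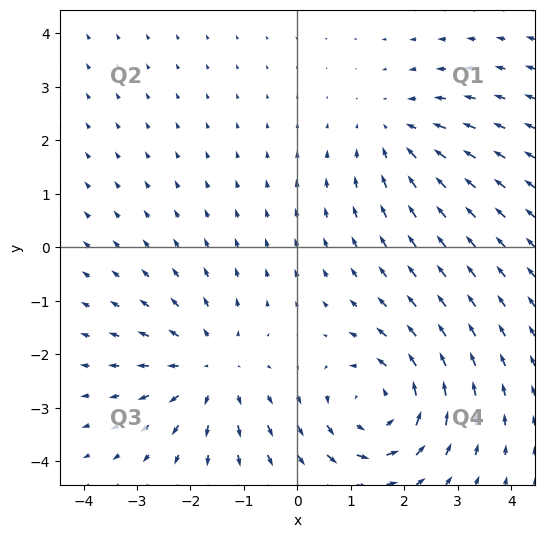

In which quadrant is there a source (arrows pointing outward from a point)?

The source sits at approximately (-1.6, -2.3), which lies in quadrant Q3. The divergence there is about +3, positive as expected for a source.

Q3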